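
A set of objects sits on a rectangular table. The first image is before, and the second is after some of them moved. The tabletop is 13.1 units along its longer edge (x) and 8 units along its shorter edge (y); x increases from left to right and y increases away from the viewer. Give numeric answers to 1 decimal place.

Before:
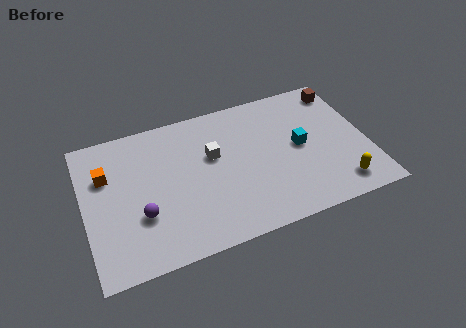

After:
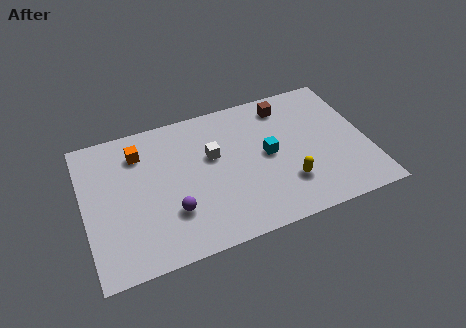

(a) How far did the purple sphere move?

1.4

From (2.5, 2.7) to (3.9, 2.4), the purple sphere covered √(1.4² + 0.3²) ≈ 1.4 units.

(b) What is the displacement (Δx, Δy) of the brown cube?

(-2.7, -0.1)

From the two frames, the brown cube sits at roughly (12.3, 6.8) before and (9.6, 6.7) after.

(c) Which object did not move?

the white cube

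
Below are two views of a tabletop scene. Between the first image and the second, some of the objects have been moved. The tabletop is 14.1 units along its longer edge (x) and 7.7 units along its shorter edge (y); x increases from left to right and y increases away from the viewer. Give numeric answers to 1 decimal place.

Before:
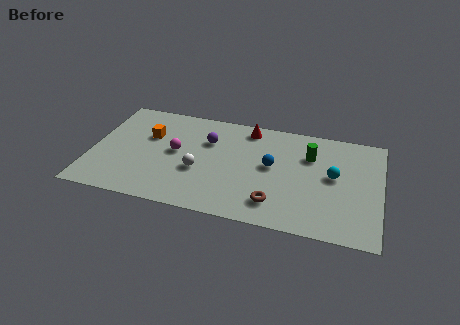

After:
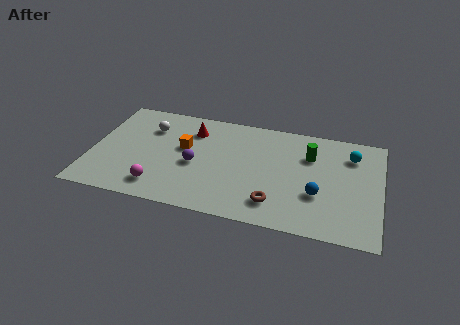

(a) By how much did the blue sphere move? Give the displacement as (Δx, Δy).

(2.3, -1.5)

The blue sphere was at about (8.8, 4.2) and moved to about (11.1, 2.7).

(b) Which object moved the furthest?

the white sphere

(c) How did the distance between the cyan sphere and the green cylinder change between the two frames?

+0.4

The distance was about 1.7 in the first image and 2.1 in the second, so they moved 0.4 units further apart.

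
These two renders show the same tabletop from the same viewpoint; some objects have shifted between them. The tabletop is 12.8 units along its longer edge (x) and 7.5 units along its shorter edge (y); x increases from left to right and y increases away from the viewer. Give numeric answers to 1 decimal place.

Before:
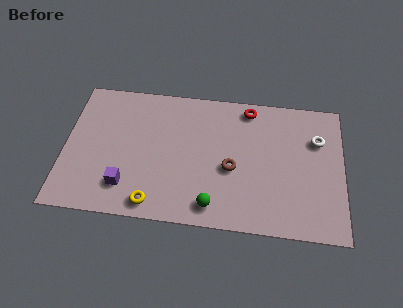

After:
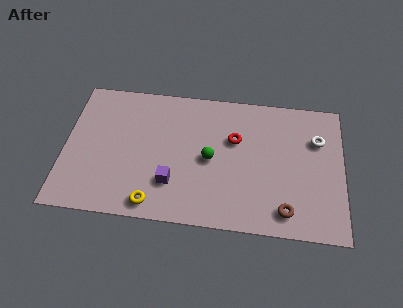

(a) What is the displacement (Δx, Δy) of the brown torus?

(2.5, -2.0)

From the two frames, the brown torus sits at roughly (7.7, 3.2) before and (10.2, 1.2) after.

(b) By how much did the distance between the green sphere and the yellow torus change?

+1.0

Before: roughly 2.7 units apart; after: 3.7. That's 1.0 units further apart.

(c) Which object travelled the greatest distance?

the brown torus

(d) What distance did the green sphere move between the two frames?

2.5

The green sphere moved from about (6.9, 1.1) to (6.7, 3.6), a distance of √(0.2² + 2.5²) ≈ 2.5.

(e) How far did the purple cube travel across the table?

2.1

The purple cube was near (2.9, 1.7) before and (5.0, 2.1) after, so it travelled √(2.1² + 0.4²) ≈ 2.1 units.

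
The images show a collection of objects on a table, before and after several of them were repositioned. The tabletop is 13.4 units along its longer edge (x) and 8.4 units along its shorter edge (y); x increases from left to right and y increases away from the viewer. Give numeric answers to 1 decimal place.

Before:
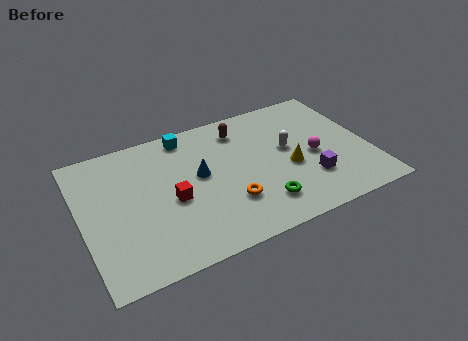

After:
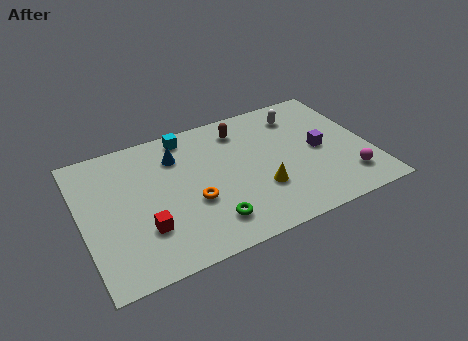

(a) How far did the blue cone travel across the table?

1.8

From (5.5, 4.7) to (4.6, 6.3), the blue cone covered √(0.9² + 1.6²) ≈ 1.8 units.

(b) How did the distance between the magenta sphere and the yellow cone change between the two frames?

+2.9

The distance was about 1.2 in the first image and 4.1 in the second, so they moved 2.9 units further apart.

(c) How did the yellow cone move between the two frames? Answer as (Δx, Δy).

(-1.5, -0.8)

From the two frames, the yellow cone sits at roughly (9.6, 3.5) before and (8.1, 2.7) after.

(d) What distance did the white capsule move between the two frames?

2.2

The white capsule was near (9.7, 4.7) before and (10.5, 6.7) after, so it travelled √(0.8² + 2.0²) ≈ 2.2 units.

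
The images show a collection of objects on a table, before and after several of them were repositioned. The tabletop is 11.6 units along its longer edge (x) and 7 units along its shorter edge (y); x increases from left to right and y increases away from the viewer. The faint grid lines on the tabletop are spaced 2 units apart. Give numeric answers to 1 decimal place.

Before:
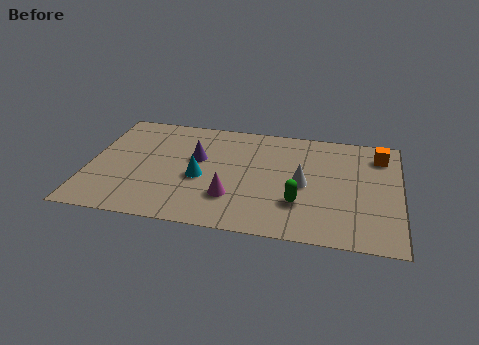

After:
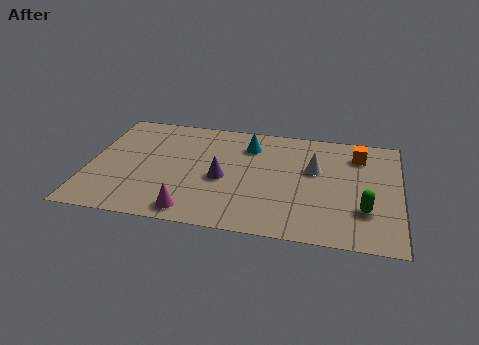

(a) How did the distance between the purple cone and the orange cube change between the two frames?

-1.4

The distance was about 6.9 in the first image and 5.5 in the second, so they moved 1.4 units closer together.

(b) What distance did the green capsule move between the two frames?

2.4

The green capsule moved from about (7.9, 2.1) to (10.3, 2.1), a distance of √(2.4² + 0.0²) ≈ 2.4.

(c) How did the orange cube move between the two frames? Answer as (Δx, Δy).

(-0.8, -0.1)

From the two frames, the orange cube sits at roughly (10.8, 5.6) before and (10.0, 5.5) after.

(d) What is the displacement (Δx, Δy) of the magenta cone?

(-1.4, -1.1)

The magenta cone started near (5.4, 2.0) and ended near (4.0, 0.9).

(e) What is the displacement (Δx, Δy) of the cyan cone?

(1.7, 2.4)

From the two frames, the cyan cone sits at roughly (4.2, 3.0) before and (5.9, 5.4) after.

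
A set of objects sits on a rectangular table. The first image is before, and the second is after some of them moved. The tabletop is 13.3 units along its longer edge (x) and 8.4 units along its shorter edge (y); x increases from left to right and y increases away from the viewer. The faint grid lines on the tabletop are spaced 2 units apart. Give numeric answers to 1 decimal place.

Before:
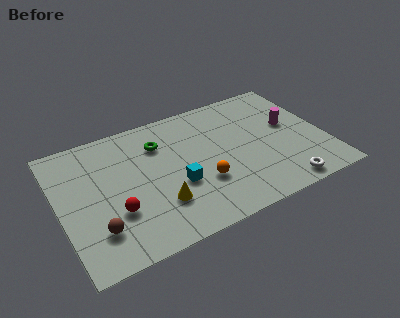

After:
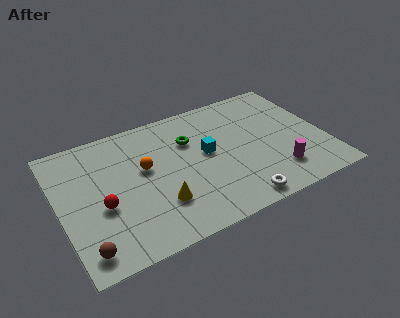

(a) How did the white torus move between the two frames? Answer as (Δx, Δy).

(-2.3, 0.0)

The white torus was at about (10.7, 0.9) and moved to about (8.4, 0.9).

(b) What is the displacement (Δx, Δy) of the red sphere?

(-0.6, 0.6)

The red sphere started near (2.6, 2.8) and ended near (2.0, 3.4).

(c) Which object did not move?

the yellow cone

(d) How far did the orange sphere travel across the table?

3.3

The orange sphere was near (6.9, 2.8) before and (4.3, 4.9) after, so it travelled √(2.6² + 2.1²) ≈ 3.3 units.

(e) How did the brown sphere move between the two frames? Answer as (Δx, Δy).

(-0.7, -0.9)

The brown sphere started near (1.6, 2.1) and ended near (0.9, 1.2).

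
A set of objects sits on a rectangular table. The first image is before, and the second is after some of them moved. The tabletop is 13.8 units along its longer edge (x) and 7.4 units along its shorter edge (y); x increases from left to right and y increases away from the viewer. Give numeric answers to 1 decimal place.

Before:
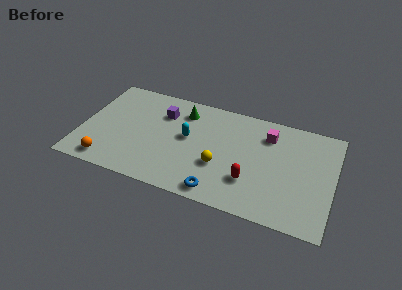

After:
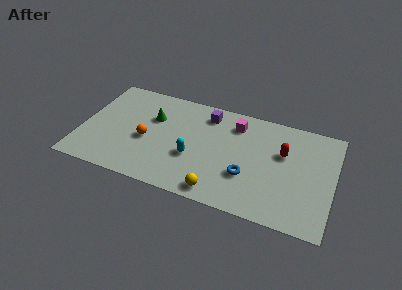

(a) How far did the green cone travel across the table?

1.9

The green cone was near (5.4, 5.9) before and (3.8, 4.9) after, so it travelled √(1.6² + 1.0²) ≈ 1.9 units.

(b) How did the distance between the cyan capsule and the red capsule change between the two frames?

+1.1

They were about 4.1 units apart before and 5.2 after — 1.1 units further apart.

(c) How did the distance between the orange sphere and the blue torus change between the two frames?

-0.5

The distance was about 6.1 in the first image and 5.6 in the second, so they moved 0.5 units closer together.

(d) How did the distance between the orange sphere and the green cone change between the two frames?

-4.4

They were about 6.1 units apart before and 1.7 after — 4.4 units closer together.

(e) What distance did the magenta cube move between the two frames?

1.8

From (10.1, 5.7) to (8.3, 5.9), the magenta cube covered √(1.8² + 0.2²) ≈ 1.8 units.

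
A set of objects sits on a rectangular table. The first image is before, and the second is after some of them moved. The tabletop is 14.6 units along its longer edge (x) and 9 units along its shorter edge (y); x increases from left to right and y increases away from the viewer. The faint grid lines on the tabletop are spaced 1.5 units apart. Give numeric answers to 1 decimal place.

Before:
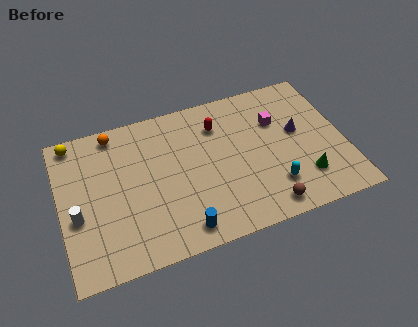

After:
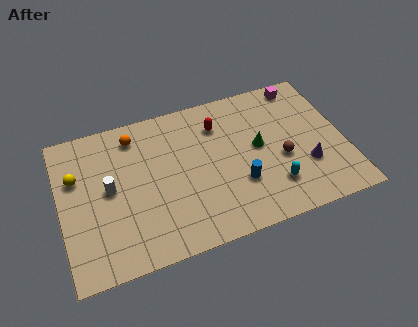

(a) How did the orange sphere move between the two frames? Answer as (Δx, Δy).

(1.0, -0.5)

From the two frames, the orange sphere sits at roughly (3.0, 8.0) before and (4.0, 7.5) after.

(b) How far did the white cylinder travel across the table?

2.0

The white cylinder was near (0.8, 3.6) before and (2.5, 4.7) after, so it travelled √(1.7² + 1.1²) ≈ 2.0 units.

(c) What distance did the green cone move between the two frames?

3.3

The green cone was near (12.3, 2.2) before and (10.2, 4.8) after, so it travelled √(2.1² + 2.6²) ≈ 3.3 units.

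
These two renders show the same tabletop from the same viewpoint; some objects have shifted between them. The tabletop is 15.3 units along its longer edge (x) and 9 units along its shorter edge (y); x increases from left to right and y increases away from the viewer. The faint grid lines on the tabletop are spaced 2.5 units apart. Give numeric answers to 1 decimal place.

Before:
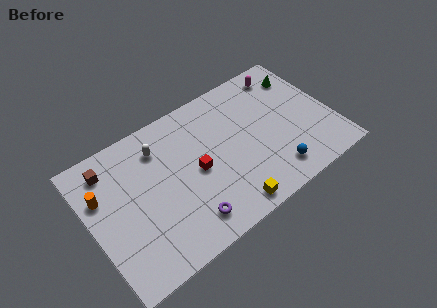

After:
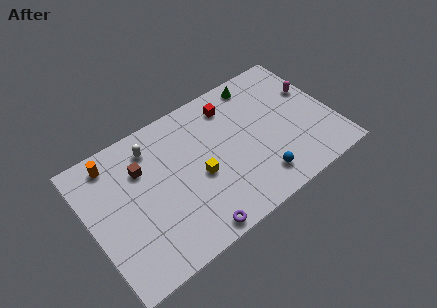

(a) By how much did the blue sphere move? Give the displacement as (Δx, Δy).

(-1.0, 0.1)

From the two frames, the blue sphere sits at roughly (11.1, 1.6) before and (10.1, 1.7) after.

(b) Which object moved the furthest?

the red cube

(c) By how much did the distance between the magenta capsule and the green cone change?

+2.6

The distance was about 1.2 in the first image and 3.8 in the second, so they moved 2.6 units further apart.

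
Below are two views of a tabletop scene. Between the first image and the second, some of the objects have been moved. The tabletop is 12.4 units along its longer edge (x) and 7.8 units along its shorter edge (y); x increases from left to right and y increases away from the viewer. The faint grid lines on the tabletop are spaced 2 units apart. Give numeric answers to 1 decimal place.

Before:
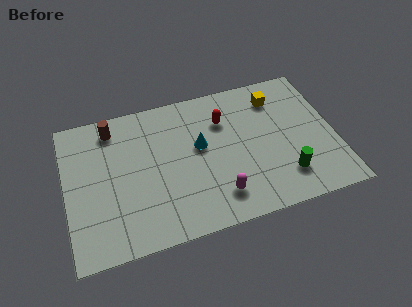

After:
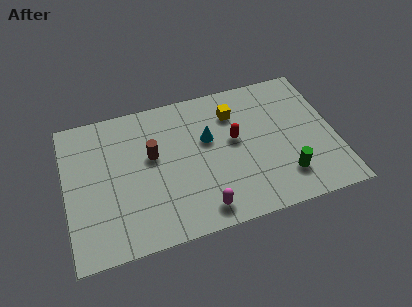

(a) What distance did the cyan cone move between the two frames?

0.5

From (6.2, 4.5) to (6.6, 4.8), the cyan cone covered √(0.4² + 0.3²) ≈ 0.5 units.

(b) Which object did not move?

the green cylinder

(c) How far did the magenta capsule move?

0.9

The magenta capsule was near (6.8, 1.6) before and (6.0, 1.1) after, so it travelled √(0.8² + 0.5²) ≈ 0.9 units.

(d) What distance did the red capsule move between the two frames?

1.3

The red capsule moved from about (7.4, 5.6) to (7.8, 4.4), a distance of √(0.4² + 1.2²) ≈ 1.3.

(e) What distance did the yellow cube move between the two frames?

2.0

The yellow cube was near (9.9, 6.2) before and (7.9, 5.9) after, so it travelled √(2.0² + 0.3²) ≈ 2.0 units.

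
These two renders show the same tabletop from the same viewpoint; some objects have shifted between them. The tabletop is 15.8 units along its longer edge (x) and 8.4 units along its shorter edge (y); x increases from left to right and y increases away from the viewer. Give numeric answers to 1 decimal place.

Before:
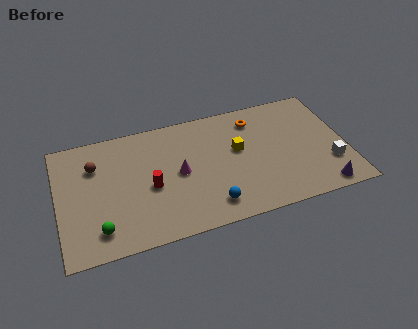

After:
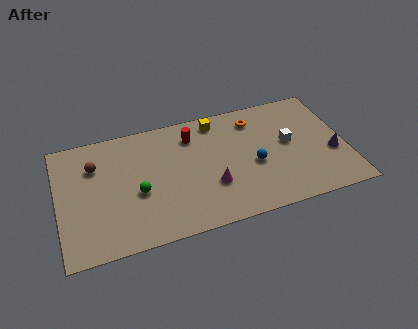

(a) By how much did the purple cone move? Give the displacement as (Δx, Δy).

(0.8, 2.3)

The purple cone started near (14.2, 0.9) and ended near (15.0, 3.2).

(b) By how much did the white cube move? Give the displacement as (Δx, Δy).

(-2.1, 2.1)

The white cube started near (14.8, 2.5) and ended near (12.7, 4.6).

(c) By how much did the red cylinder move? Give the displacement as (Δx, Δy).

(2.5, 2.9)

From the two frames, the red cylinder sits at roughly (5.0, 3.7) before and (7.5, 6.6) after.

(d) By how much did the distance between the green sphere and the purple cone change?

-1.4

They were about 12.1 units apart before and 10.7 after — 1.4 units closer together.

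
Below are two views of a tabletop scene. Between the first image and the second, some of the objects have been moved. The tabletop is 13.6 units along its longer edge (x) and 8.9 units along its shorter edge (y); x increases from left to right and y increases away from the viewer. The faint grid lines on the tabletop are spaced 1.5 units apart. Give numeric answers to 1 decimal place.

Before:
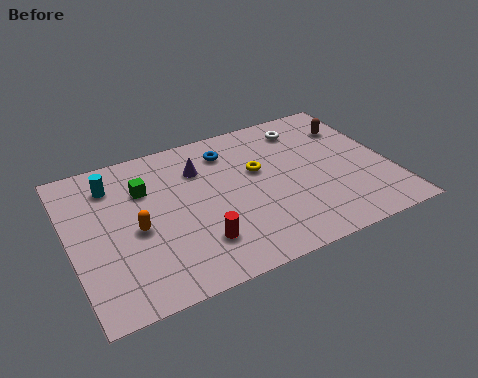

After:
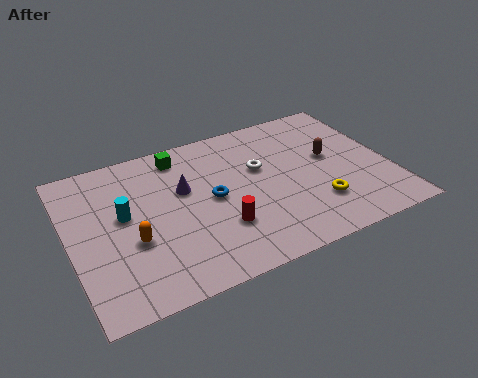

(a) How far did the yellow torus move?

3.7

From (8.1, 5.4) to (10.2, 2.4), the yellow torus covered √(2.1² + 3.0²) ≈ 3.7 units.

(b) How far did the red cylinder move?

1.1

The red cylinder was near (5.1, 2.2) before and (6.1, 2.7) after, so it travelled √(1.0² + 0.5²) ≈ 1.1 units.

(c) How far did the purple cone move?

1.3

From (5.7, 6.5) to (4.9, 5.5), the purple cone covered √(0.8² + 1.0²) ≈ 1.3 units.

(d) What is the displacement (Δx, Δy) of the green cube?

(1.7, 1.4)

The green cube started near (3.3, 6.2) and ended near (5.0, 7.6).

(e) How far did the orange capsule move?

0.6

From (2.7, 4.0) to (2.5, 3.4), the orange capsule covered √(0.2² + 0.6²) ≈ 0.6 units.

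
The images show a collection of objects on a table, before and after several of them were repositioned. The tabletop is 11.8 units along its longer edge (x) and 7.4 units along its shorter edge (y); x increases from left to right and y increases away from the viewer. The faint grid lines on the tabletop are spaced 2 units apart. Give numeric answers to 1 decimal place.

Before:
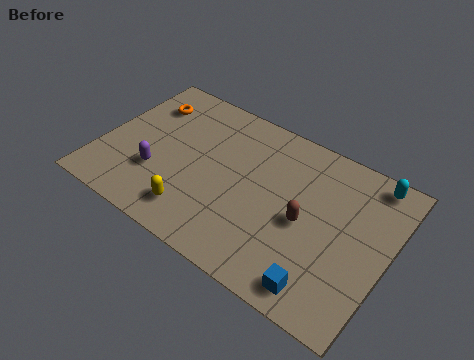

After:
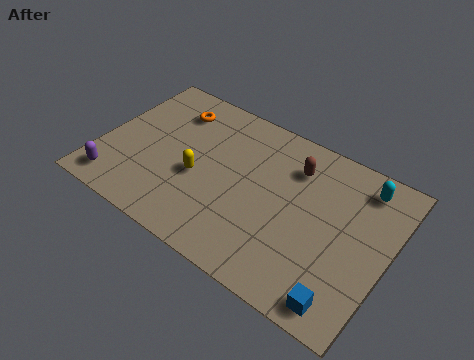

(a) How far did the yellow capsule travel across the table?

1.7

The yellow capsule moved from about (4.3, 1.4) to (4.1, 3.1), a distance of √(0.2² + 1.7²) ≈ 1.7.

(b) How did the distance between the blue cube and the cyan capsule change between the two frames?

-0.4

The distance was about 5.7 in the first image and 5.3 in the second, so they moved 0.4 units closer together.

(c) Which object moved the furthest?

the brown capsule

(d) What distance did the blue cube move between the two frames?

0.9

The blue cube moved from about (9.6, 1.0) to (10.5, 0.9), a distance of √(0.9² + 0.1²) ≈ 0.9.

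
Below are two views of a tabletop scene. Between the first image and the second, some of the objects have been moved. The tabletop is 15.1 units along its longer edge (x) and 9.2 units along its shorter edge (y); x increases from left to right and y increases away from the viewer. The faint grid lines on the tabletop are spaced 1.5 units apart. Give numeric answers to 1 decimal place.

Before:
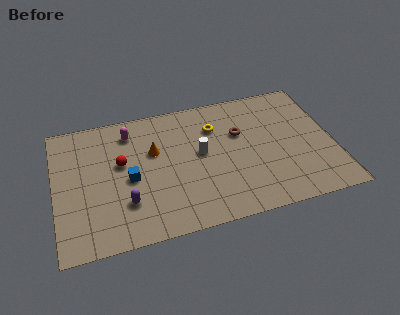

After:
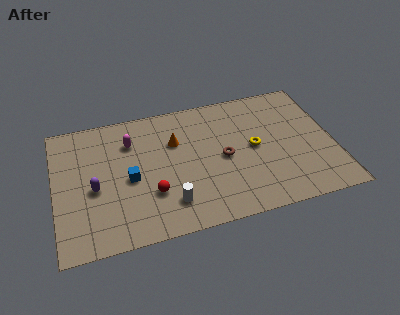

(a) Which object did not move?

the blue cube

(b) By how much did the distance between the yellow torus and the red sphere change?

+0.6

Before: roughly 5.4 units apart; after: 6.0. That's 0.6 units further apart.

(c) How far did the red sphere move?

2.9

The red sphere moved from about (3.6, 5.4) to (5.1, 2.9), a distance of √(1.5² + 2.5²) ≈ 2.9.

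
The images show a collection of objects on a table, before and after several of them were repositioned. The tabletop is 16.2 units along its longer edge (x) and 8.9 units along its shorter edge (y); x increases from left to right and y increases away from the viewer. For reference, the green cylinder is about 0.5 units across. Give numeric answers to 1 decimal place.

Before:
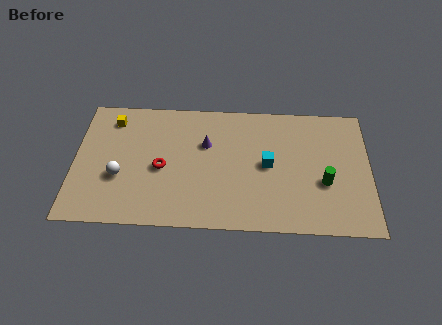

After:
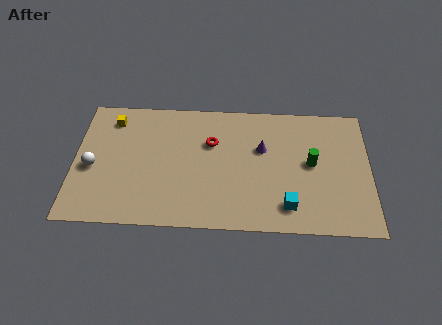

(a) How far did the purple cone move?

3.1

The purple cone was near (7.2, 5.8) before and (10.3, 5.6) after, so it travelled √(3.1² + 0.2²) ≈ 3.1 units.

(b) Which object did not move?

the yellow cube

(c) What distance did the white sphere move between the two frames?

1.6

The white sphere moved from about (2.5, 3.3) to (1.0, 3.9), a distance of √(1.5² + 0.6²) ≈ 1.6.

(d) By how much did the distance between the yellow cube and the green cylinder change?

-1.0

They were about 12.3 units apart before and 11.3 after — 1.0 units closer together.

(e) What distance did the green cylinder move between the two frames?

1.5

From (13.7, 3.4) to (13.0, 4.7), the green cylinder covered √(0.7² + 1.3²) ≈ 1.5 units.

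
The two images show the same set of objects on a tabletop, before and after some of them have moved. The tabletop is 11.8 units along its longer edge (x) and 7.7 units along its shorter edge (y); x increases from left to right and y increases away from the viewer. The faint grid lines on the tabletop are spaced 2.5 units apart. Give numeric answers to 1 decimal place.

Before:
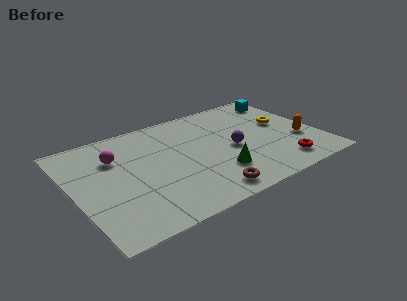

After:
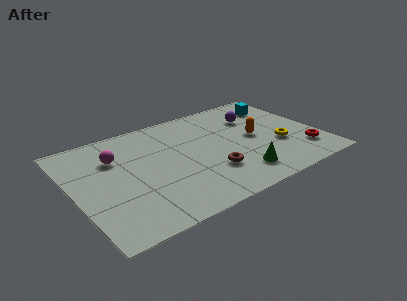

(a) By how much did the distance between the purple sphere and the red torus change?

+1.1

They were about 3.0 units apart before and 4.1 after — 1.1 units further apart.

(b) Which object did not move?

the magenta sphere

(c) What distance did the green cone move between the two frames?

1.1

From (6.6, 2.1) to (7.5, 1.5), the green cone covered √(0.9² + 0.6²) ≈ 1.1 units.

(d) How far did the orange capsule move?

2.3

The orange capsule was near (10.8, 2.7) before and (8.8, 3.9) after, so it travelled √(2.0² + 1.2²) ≈ 2.3 units.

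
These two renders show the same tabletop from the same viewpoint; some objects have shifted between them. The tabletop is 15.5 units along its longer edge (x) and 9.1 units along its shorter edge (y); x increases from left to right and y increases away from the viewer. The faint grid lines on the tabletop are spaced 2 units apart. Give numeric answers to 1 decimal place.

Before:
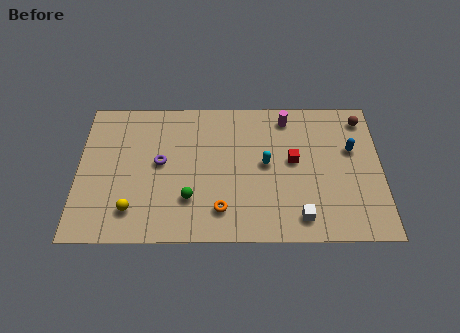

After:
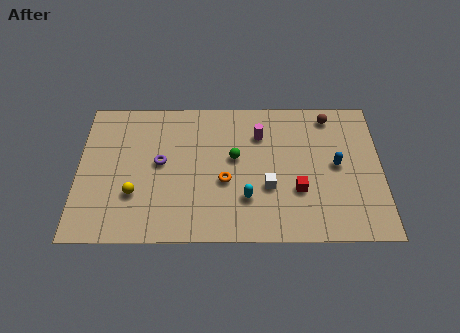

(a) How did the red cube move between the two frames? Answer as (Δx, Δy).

(0.2, -1.9)

The red cube started near (11.0, 5.0) and ended near (11.2, 3.1).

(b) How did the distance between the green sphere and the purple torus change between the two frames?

+1.1

They were about 2.7 units apart before and 3.8 after — 1.1 units further apart.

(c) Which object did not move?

the purple torus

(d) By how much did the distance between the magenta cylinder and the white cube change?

-3.0

They were about 6.4 units apart before and 3.4 after — 3.0 units closer together.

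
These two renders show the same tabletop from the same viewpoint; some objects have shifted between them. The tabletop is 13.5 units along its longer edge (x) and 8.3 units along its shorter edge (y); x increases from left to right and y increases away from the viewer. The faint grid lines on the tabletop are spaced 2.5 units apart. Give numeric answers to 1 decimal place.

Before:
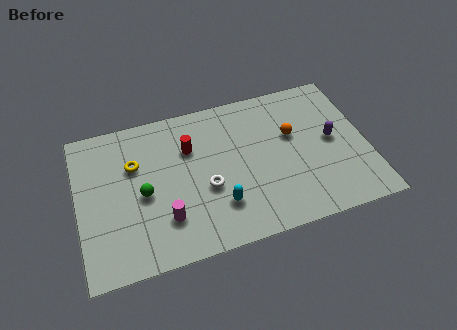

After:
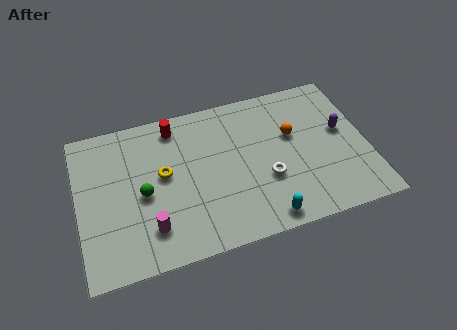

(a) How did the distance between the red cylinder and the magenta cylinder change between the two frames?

+1.6

The distance was about 3.8 in the first image and 5.4 in the second, so they moved 1.6 units further apart.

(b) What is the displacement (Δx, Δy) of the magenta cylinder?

(-0.7, -0.3)

The magenta cylinder was at about (3.9, 2.2) and moved to about (3.2, 1.9).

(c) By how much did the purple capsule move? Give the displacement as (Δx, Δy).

(0.5, 0.4)

The purple capsule was at about (11.9, 4.3) and moved to about (12.4, 4.7).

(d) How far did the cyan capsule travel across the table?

2.4

The cyan capsule was near (6.4, 2.2) before and (8.4, 0.9) after, so it travelled √(2.0² + 1.3²) ≈ 2.4 units.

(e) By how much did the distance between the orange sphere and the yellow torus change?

-1.3

The distance was about 7.4 in the first image and 6.1 in the second, so they moved 1.3 units closer together.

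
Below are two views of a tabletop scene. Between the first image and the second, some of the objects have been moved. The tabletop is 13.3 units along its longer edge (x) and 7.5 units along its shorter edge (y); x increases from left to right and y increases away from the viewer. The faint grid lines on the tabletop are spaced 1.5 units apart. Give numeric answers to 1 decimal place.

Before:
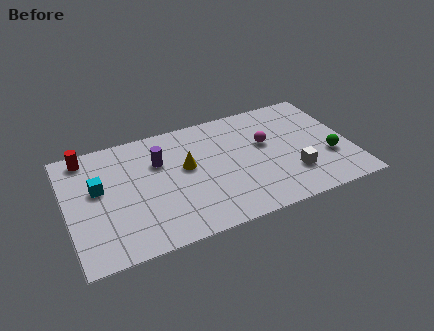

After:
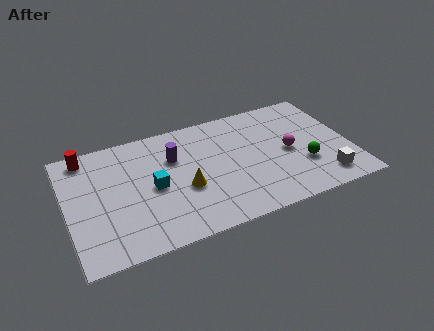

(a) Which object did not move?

the red cylinder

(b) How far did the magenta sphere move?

1.3

The magenta sphere was near (9.4, 4.5) before and (10.4, 3.6) after, so it travelled √(1.0² + 0.9²) ≈ 1.3 units.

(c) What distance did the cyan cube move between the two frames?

2.6

The cyan cube moved from about (1.5, 4.4) to (4.0, 3.6), a distance of √(2.5² + 0.8²) ≈ 2.6.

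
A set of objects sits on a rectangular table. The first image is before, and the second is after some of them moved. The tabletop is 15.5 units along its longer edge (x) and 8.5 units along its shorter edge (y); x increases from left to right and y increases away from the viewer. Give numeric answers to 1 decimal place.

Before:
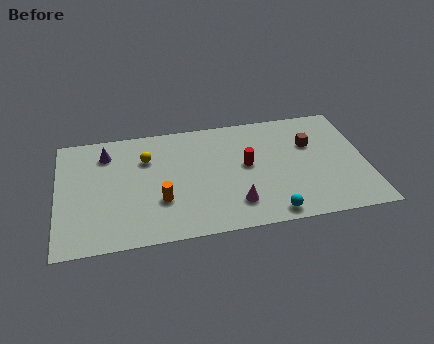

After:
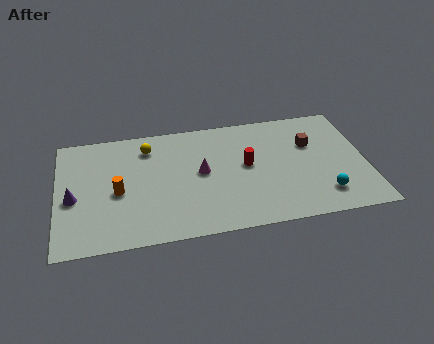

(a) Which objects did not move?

the red cylinder and the brown cube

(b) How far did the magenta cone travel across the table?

3.1

From (8.8, 1.9) to (7.2, 4.5), the magenta cone covered √(1.6² + 2.6²) ≈ 3.1 units.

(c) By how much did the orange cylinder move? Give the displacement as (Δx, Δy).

(-2.1, 1.0)

From the two frames, the orange cylinder sits at roughly (5.1, 2.8) before and (3.0, 3.8) after.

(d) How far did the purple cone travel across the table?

3.4

The purple cone was near (2.5, 6.7) before and (0.8, 3.7) after, so it travelled √(1.7² + 3.0²) ≈ 3.4 units.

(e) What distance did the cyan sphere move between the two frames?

2.8

The cyan sphere moved from about (10.5, 0.9) to (13.2, 1.8), a distance of √(2.7² + 0.9²) ≈ 2.8.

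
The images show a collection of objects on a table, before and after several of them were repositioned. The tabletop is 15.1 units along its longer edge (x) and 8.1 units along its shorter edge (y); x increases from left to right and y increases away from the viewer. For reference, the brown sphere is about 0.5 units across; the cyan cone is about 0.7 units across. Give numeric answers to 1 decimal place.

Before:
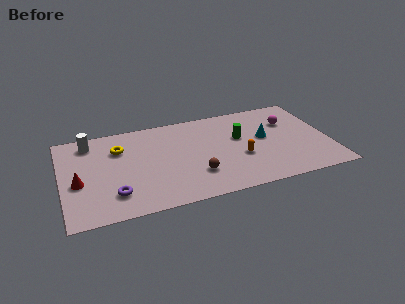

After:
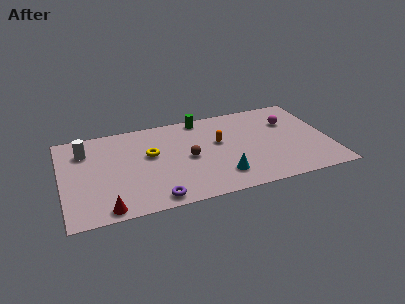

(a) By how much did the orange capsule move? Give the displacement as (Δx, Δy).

(-1.1, 1.7)

From the two frames, the orange capsule sits at roughly (10.0, 3.1) before and (8.9, 4.8) after.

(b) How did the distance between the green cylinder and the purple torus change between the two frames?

-0.8

They were about 7.9 units apart before and 7.1 after — 0.8 units closer together.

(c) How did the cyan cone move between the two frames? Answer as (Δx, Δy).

(-2.7, -2.7)

From the two frames, the cyan cone sits at roughly (11.5, 4.5) before and (8.8, 1.8) after.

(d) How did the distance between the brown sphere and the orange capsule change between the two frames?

-0.7

The distance was about 2.7 in the first image and 2.0 in the second, so they moved 0.7 units closer together.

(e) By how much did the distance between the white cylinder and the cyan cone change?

-1.5

The distance was about 10.1 in the first image and 8.6 in the second, so they moved 1.5 units closer together.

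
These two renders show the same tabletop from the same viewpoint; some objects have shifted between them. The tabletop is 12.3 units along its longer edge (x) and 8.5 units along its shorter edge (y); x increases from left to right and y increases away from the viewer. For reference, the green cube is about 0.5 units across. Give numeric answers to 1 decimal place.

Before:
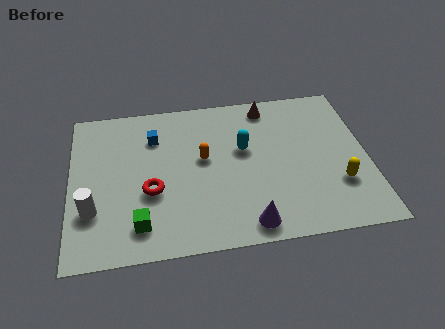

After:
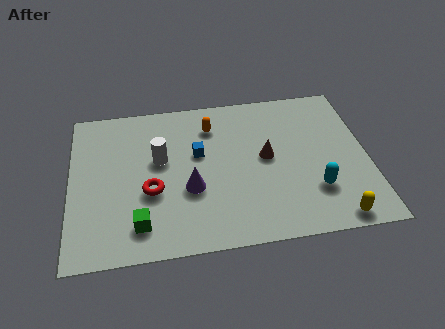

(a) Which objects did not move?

the red torus and the green cube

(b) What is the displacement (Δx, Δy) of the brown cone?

(-0.2, -2.9)

The brown cone was at about (8.3, 7.4) and moved to about (8.1, 4.5).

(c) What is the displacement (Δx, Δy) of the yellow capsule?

(-0.3, -1.8)

The yellow capsule started near (11.0, 2.6) and ended near (10.7, 0.8).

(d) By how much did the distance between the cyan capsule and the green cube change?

+1.6

The distance was about 5.6 in the first image and 7.2 in the second, so they moved 1.6 units further apart.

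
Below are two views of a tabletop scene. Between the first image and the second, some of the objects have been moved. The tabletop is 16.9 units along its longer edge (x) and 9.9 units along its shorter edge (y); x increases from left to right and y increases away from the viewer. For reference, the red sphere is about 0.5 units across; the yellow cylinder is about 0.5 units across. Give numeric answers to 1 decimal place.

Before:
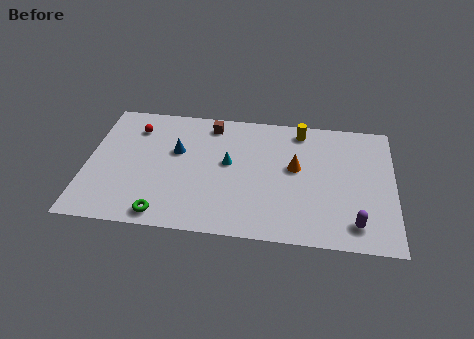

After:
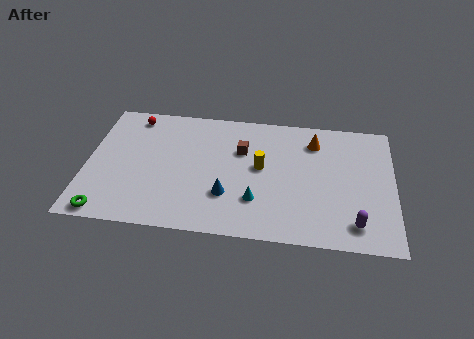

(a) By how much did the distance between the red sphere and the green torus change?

+0.9

Before: roughly 6.9 units apart; after: 7.8. That's 0.9 units further apart.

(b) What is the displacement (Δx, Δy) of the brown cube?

(1.8, -1.9)

From the two frames, the brown cube sits at roughly (6.7, 8.5) before and (8.5, 6.6) after.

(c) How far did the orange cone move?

2.4

From (11.5, 5.6) to (12.5, 7.8), the orange cone covered √(1.0² + 2.2²) ≈ 2.4 units.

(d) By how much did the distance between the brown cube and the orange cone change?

-1.4

The distance was about 5.6 in the first image and 4.2 in the second, so they moved 1.4 units closer together.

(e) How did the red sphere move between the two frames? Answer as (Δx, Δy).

(-0.1, 0.9)

The red sphere was at about (2.5, 7.7) and moved to about (2.4, 8.6).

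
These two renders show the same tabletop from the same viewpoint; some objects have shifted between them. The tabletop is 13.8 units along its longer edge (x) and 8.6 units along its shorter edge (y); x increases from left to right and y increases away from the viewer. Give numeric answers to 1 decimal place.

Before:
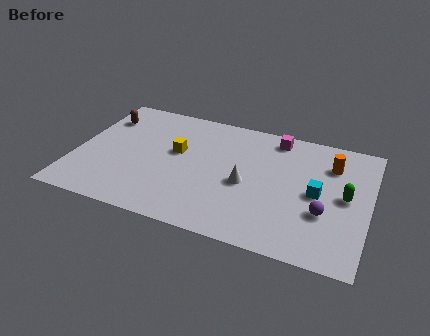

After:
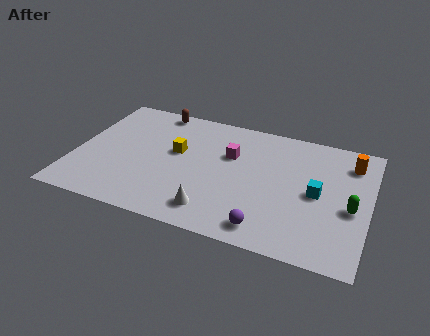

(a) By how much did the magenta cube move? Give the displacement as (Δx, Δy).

(-2.0, -1.9)

From the two frames, the magenta cube sits at roughly (9.2, 7.5) before and (7.2, 5.6) after.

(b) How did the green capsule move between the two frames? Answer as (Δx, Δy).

(0.3, -0.7)

The green capsule started near (12.7, 4.4) and ended near (13.0, 3.7).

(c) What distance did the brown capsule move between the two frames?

2.7

The brown capsule was near (1.0, 6.5) before and (3.4, 7.8) after, so it travelled √(2.4² + 1.3²) ≈ 2.7 units.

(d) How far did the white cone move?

2.6

The white cone was near (8.1, 3.8) before and (6.8, 1.5) after, so it travelled √(1.3² + 2.3²) ≈ 2.6 units.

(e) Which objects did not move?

the yellow cube and the cyan cube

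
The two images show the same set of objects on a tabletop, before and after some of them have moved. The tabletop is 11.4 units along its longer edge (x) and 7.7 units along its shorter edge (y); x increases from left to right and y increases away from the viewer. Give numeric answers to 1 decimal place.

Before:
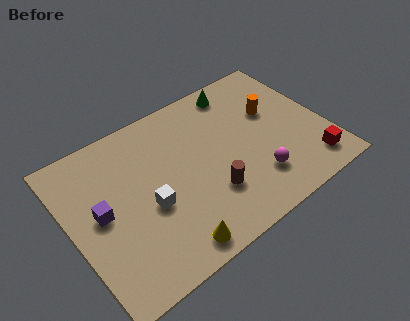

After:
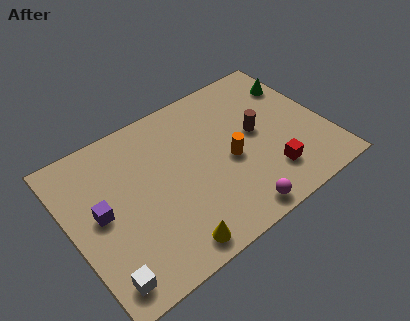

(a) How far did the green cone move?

2.7

From (8.1, 6.7) to (10.6, 5.7), the green cone covered √(2.5² + 1.0²) ≈ 2.7 units.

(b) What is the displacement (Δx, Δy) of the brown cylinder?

(2.5, 1.8)

From the two frames, the brown cylinder sits at roughly (5.9, 2.3) before and (8.4, 4.1) after.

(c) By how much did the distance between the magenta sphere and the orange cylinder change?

-0.6

The distance was about 3.2 in the first image and 2.6 in the second, so they moved 0.6 units closer together.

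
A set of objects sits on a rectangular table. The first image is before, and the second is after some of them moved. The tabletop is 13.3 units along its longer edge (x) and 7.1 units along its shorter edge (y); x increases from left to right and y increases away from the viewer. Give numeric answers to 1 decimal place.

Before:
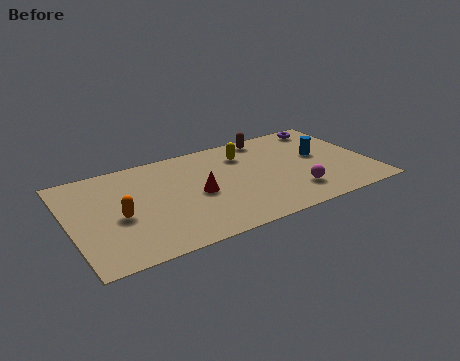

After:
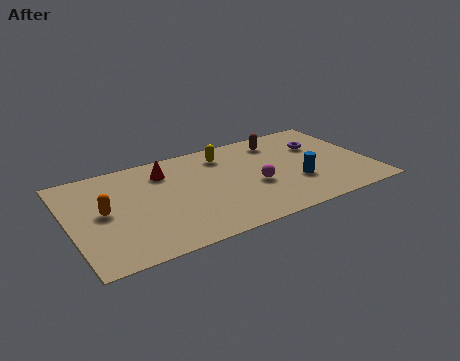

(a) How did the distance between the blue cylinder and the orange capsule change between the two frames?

-0.6

They were about 9.1 units apart before and 8.5 after — 0.6 units closer together.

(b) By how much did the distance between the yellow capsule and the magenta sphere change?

-1.1

The distance was about 4.1 in the first image and 3.0 in the second, so they moved 1.1 units closer together.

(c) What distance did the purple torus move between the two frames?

1.5

From (11.9, 6.2) to (11.3, 4.8), the purple torus covered √(0.6² + 1.4²) ≈ 1.5 units.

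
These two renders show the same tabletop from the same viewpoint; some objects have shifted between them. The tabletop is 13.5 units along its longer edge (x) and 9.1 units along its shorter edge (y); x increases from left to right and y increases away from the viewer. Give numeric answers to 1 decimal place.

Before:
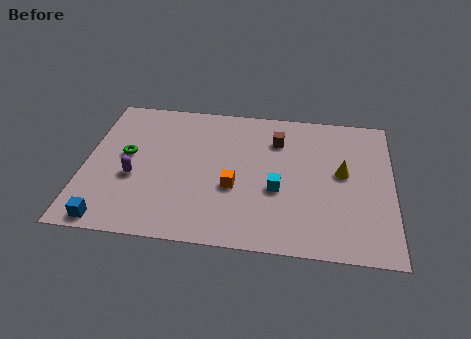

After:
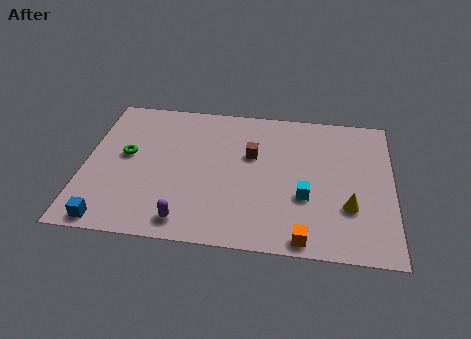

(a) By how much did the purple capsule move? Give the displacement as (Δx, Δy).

(2.4, -2.4)

From the two frames, the purple capsule sits at roughly (2.2, 3.6) before and (4.6, 1.2) after.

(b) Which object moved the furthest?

the orange cube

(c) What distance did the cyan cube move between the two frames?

1.2

The cyan cube was near (8.5, 3.6) before and (9.7, 3.3) after, so it travelled √(1.2² + 0.3²) ≈ 1.2 units.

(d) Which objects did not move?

the blue cube and the green torus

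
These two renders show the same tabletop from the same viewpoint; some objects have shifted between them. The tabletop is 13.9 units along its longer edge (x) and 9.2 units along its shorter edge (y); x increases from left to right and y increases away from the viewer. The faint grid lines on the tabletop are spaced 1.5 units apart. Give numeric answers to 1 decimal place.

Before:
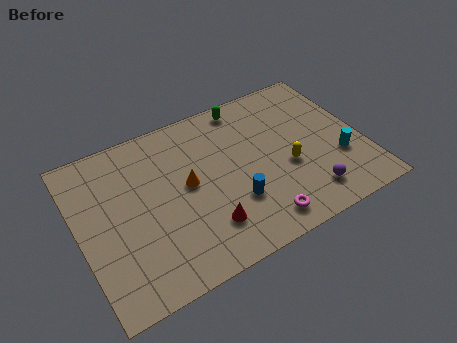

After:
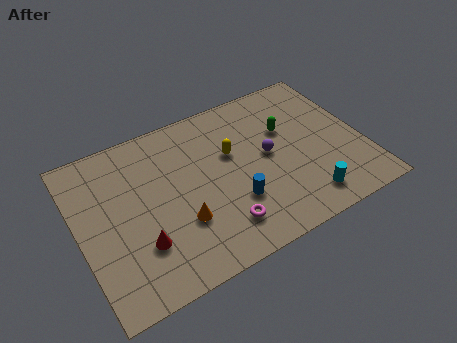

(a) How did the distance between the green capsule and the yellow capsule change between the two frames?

-1.9

They were about 4.7 units apart before and 2.8 after — 1.9 units closer together.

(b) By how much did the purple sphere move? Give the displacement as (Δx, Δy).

(-1.5, 3.1)

The purple sphere was at about (10.8, 1.7) and moved to about (9.3, 4.8).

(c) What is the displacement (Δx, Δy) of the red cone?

(-3.1, 0.5)

The red cone was at about (5.8, 2.2) and moved to about (2.7, 2.7).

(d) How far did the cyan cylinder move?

2.6

The cyan cylinder moved from about (12.6, 3.1) to (10.6, 1.5), a distance of √(2.0² + 1.6²) ≈ 2.6.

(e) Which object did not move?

the blue cylinder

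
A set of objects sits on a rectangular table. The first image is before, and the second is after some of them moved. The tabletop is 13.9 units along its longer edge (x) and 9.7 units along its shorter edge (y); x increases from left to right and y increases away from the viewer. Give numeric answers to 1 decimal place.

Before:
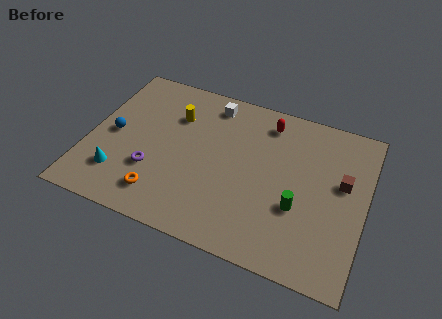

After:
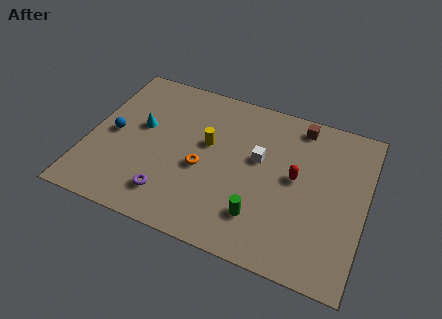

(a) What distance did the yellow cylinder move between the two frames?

2.2

The yellow cylinder was near (4.1, 6.9) before and (5.9, 5.7) after, so it travelled √(1.8² + 1.2²) ≈ 2.2 units.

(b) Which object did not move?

the blue sphere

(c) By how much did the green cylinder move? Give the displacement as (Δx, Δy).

(-1.8, -1.2)

The green cylinder was at about (10.7, 3.5) and moved to about (8.9, 2.3).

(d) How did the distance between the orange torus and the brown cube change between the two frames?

-3.2

Before: roughly 9.5 units apart; after: 6.3. That's 3.2 units closer together.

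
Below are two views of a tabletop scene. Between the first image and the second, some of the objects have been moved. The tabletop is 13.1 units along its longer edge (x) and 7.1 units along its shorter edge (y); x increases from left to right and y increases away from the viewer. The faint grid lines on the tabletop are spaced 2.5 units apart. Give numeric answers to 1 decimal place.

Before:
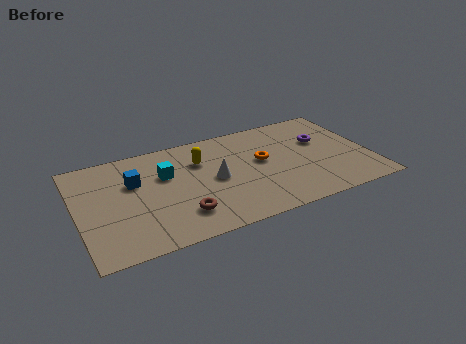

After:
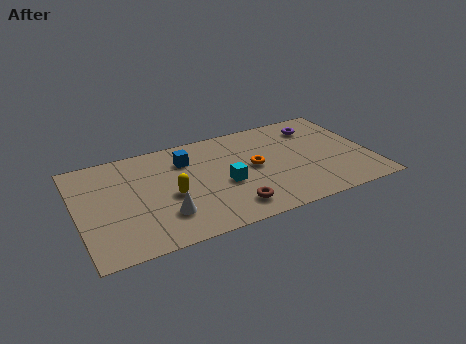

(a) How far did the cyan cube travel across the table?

3.0

The cyan cube moved from about (4.0, 4.6) to (6.5, 3.0), a distance of √(2.5² + 1.6²) ≈ 3.0.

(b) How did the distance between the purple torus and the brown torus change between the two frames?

-1.1

They were about 7.3 units apart before and 6.2 after — 1.1 units closer together.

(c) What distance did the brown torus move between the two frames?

2.2

From (4.4, 1.7) to (6.6, 1.3), the brown torus covered √(2.2² + 0.4²) ≈ 2.2 units.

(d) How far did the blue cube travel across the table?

2.5

From (2.6, 4.6) to (5.0, 5.3), the blue cube covered √(2.4² + 0.7²) ≈ 2.5 units.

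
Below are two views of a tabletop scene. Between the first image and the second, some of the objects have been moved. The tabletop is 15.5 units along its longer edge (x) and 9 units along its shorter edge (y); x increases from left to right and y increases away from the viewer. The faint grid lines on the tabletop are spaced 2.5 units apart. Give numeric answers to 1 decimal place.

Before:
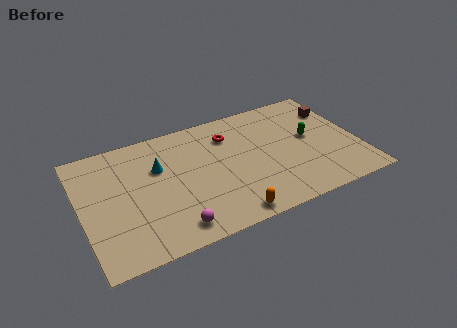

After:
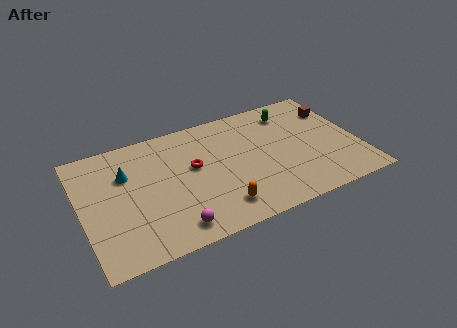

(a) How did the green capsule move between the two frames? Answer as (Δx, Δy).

(-0.8, 2.4)

The green capsule was at about (12.9, 4.9) and moved to about (12.1, 7.3).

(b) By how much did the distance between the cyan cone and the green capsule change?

+1.0

Before: roughly 8.6 units apart; after: 9.6. That's 1.0 units further apart.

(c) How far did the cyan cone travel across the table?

1.8

From (4.4, 5.9) to (2.6, 6.1), the cyan cone covered √(1.8² + 0.2²) ≈ 1.8 units.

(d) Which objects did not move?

the magenta sphere and the brown cube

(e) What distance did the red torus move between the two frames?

2.7

The red torus was near (8.5, 6.8) before and (6.3, 5.2) after, so it travelled √(2.2² + 1.6²) ≈ 2.7 units.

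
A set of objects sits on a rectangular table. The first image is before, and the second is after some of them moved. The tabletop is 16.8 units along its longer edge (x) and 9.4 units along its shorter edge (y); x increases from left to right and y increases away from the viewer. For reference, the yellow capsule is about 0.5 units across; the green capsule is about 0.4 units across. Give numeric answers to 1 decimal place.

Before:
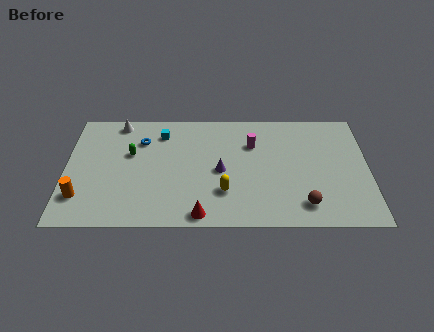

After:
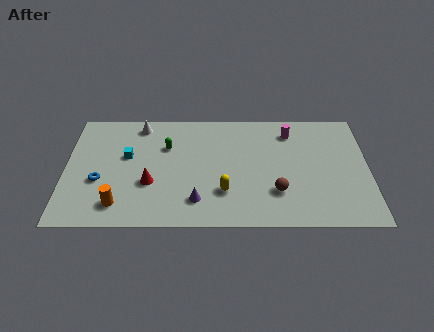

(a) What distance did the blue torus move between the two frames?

4.0

The blue torus was near (4.2, 6.9) before and (1.9, 3.6) after, so it travelled √(2.3² + 3.3²) ≈ 4.0 units.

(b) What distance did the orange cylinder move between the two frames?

2.2

The orange cylinder was near (0.9, 2.3) before and (3.0, 1.7) after, so it travelled √(2.1² + 0.6²) ≈ 2.2 units.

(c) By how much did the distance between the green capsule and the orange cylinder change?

+1.0

The distance was about 4.4 in the first image and 5.4 in the second, so they moved 1.0 units further apart.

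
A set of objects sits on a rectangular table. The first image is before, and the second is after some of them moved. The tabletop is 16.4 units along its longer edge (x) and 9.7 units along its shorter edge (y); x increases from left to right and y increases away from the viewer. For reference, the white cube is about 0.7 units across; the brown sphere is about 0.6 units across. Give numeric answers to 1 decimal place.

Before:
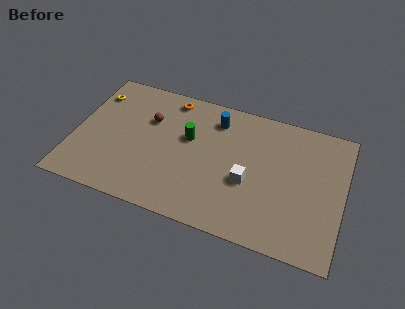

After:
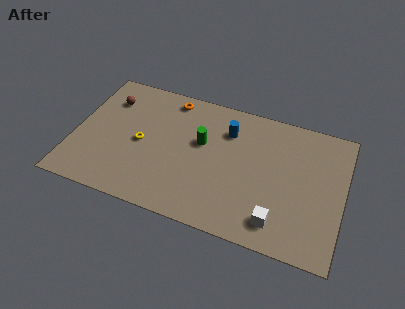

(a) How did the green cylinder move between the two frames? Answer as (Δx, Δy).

(0.8, -0.1)

From the two frames, the green cylinder sits at roughly (6.9, 5.9) before and (7.7, 5.8) after.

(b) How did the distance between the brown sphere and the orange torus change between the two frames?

+1.6

The distance was about 2.3 in the first image and 3.9 in the second, so they moved 1.6 units further apart.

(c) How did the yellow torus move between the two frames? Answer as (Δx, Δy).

(3.2, -2.9)

The yellow torus started near (0.9, 7.5) and ended near (4.1, 4.6).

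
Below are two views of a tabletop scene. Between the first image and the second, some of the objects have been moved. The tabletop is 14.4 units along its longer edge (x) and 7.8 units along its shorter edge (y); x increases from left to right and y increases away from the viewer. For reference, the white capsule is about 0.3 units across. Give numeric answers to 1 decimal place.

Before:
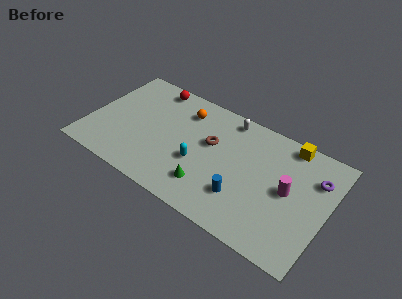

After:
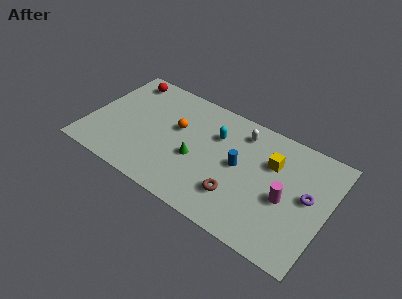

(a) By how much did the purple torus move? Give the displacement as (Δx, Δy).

(-0.3, -1.4)

From the two frames, the purple torus sits at roughly (13.5, 5.6) before and (13.2, 4.2) after.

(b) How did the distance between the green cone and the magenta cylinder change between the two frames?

+0.4

The distance was about 5.0 in the first image and 5.4 in the second, so they moved 0.4 units further apart.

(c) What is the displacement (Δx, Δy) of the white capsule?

(0.9, -0.5)

From the two frames, the white capsule sits at roughly (8.0, 6.9) before and (8.9, 6.4) after.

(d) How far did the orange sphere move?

1.4

The orange sphere was near (5.4, 6.1) before and (5.2, 4.7) after, so it travelled √(0.2² + 1.4²) ≈ 1.4 units.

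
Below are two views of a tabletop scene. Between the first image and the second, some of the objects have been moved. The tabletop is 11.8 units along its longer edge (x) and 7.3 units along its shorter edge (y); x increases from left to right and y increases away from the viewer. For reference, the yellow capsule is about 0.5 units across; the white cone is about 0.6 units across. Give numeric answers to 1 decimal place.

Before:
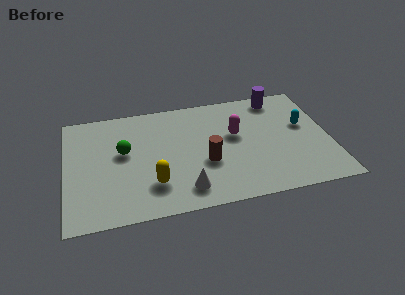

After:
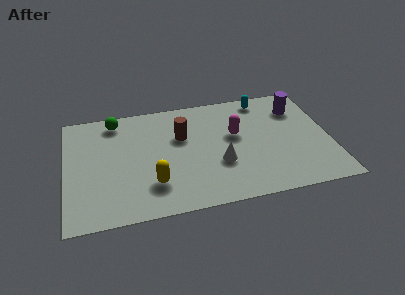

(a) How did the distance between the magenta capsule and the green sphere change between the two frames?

+0.7

The distance was about 5.0 in the first image and 5.7 in the second, so they moved 0.7 units further apart.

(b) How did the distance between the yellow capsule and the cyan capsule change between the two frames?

-0.4

Before: roughly 7.3 units apart; after: 6.9. That's 0.4 units closer together.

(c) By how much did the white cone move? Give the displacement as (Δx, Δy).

(1.6, 1.3)

The white cone was at about (5.2, 1.3) and moved to about (6.8, 2.6).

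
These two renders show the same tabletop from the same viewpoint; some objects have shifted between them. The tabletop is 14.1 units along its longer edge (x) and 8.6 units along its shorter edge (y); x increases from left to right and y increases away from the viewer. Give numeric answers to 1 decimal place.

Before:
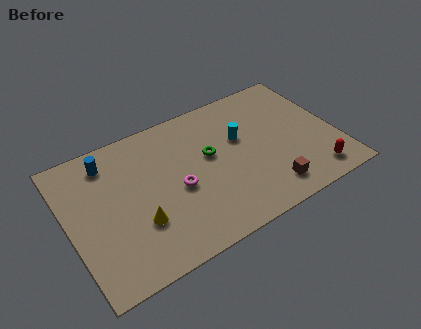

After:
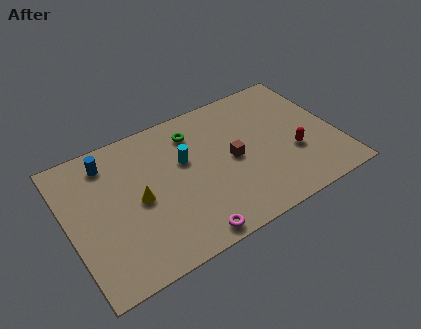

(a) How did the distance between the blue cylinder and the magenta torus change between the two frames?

+2.5

They were about 4.6 units apart before and 7.1 after — 2.5 units further apart.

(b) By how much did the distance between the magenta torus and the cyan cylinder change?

+0.6

They were about 3.9 units apart before and 4.5 after — 0.6 units further apart.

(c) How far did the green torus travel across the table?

1.9

The green torus was near (7.5, 5.0) before and (6.9, 6.8) after, so it travelled √(0.6² + 1.8²) ≈ 1.9 units.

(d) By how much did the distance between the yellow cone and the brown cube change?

-1.8

They were about 6.8 units apart before and 5.0 after — 1.8 units closer together.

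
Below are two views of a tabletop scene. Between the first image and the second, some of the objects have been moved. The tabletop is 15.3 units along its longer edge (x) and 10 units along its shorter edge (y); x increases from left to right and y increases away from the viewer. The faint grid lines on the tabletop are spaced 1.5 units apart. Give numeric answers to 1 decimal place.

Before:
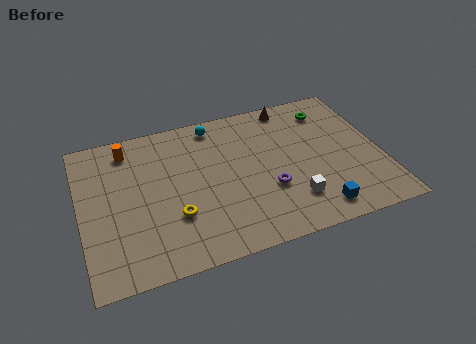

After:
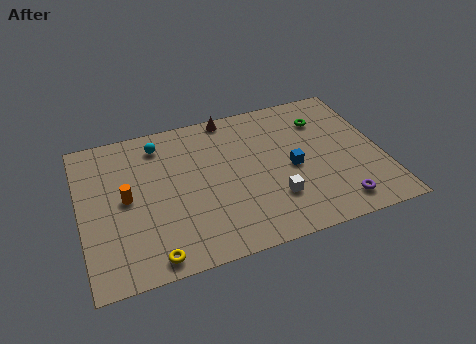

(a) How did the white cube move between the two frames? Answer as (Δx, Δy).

(-0.9, 0.4)

From the two frames, the white cube sits at roughly (10.5, 2.4) before and (9.6, 2.8) after.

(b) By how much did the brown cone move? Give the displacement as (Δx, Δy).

(-3.2, 0.2)

The brown cone was at about (11.1, 9.0) and moved to about (7.9, 9.2).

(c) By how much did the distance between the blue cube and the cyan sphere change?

-1.2

The distance was about 8.7 in the first image and 7.5 in the second, so they moved 1.2 units closer together.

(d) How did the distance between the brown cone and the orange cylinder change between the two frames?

-1.6

The distance was about 8.5 in the first image and 6.9 in the second, so they moved 1.6 units closer together.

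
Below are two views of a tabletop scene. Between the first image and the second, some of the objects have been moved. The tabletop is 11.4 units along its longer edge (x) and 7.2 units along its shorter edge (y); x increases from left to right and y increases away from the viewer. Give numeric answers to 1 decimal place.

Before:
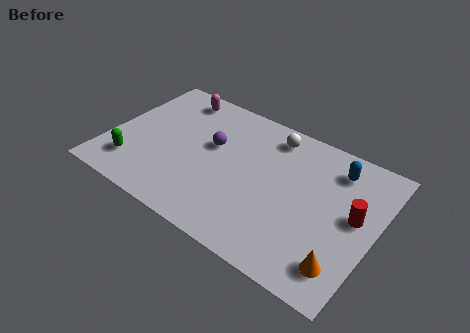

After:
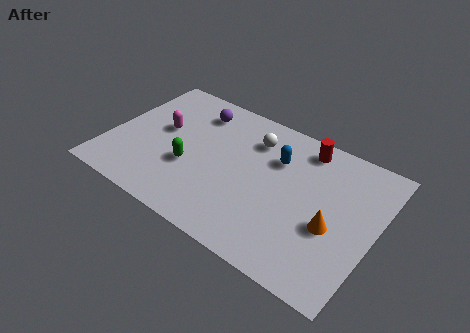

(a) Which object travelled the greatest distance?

the red cylinder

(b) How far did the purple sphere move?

1.8

The purple sphere was near (4.3, 4.3) before and (3.3, 5.8) after, so it travelled √(1.0² + 1.5²) ≈ 1.8 units.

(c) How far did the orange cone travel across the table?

1.7

The orange cone was near (10.4, 1.4) before and (9.7, 2.9) after, so it travelled √(0.7² + 1.5²) ≈ 1.7 units.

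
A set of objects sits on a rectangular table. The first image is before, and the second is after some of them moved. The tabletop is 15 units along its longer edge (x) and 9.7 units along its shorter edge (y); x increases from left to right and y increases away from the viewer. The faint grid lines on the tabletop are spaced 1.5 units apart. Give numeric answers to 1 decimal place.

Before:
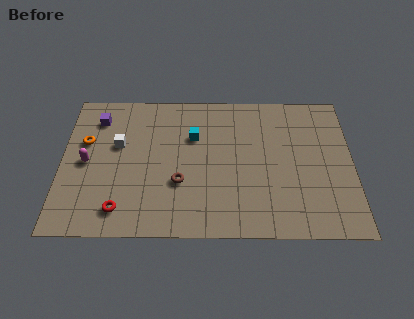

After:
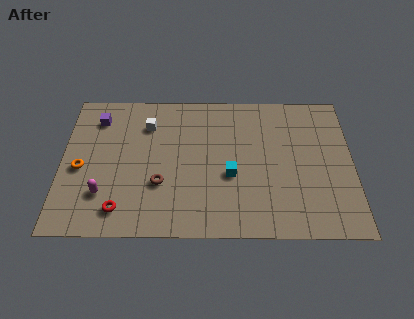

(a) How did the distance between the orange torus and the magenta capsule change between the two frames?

+0.7

Before: roughly 1.4 units apart; after: 2.1. That's 0.7 units further apart.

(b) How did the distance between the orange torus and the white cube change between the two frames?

+2.8

They were about 1.7 units apart before and 4.5 after — 2.8 units further apart.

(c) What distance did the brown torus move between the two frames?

1.0

The brown torus moved from about (6.1, 3.4) to (5.1, 3.3), a distance of √(1.0² + 0.1²) ≈ 1.0.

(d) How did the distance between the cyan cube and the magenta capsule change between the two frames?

+0.8

Before: roughly 5.8 units apart; after: 6.6. That's 0.8 units further apart.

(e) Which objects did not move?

the red torus and the purple cube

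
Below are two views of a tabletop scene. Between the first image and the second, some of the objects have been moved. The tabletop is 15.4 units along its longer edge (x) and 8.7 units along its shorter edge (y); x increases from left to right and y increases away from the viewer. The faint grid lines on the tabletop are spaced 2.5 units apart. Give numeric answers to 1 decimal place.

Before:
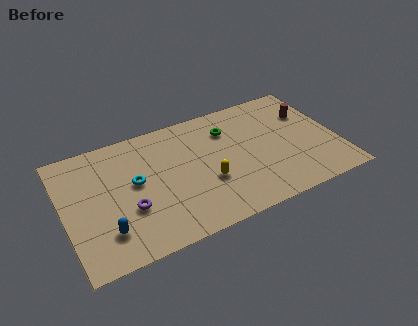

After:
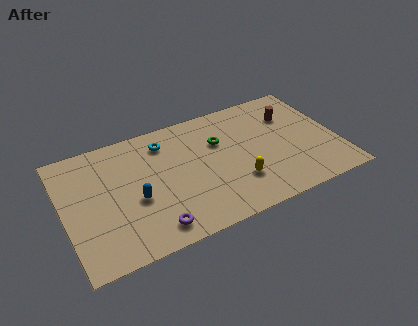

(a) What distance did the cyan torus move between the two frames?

2.9

The cyan torus moved from about (4.0, 4.8) to (5.9, 7.0), a distance of √(1.9² + 2.2²) ≈ 2.9.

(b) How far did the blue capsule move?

2.3

From (2.1, 2.1) to (3.9, 3.6), the blue capsule covered √(1.8² + 1.5²) ≈ 2.3 units.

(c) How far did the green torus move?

0.9

From (9.5, 6.5) to (8.9, 5.8), the green torus covered √(0.6² + 0.7²) ≈ 0.9 units.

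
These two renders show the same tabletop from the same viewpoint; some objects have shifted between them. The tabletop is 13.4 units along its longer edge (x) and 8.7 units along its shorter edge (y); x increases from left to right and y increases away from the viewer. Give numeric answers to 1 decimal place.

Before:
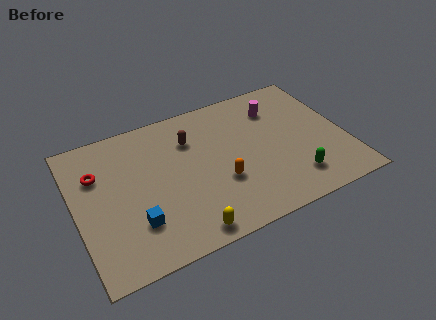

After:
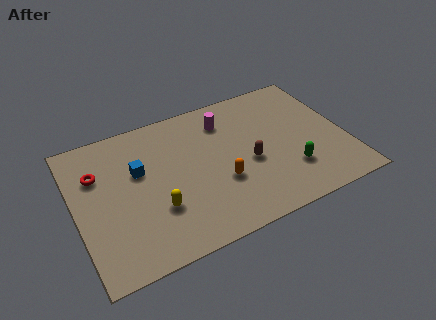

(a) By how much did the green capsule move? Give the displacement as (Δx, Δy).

(-0.1, 0.6)

The green capsule started near (10.5, 1.8) and ended near (10.4, 2.4).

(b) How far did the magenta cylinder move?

2.6

The magenta cylinder moved from about (10.3, 6.6) to (7.7, 6.8), a distance of √(2.6² + 0.2²) ≈ 2.6.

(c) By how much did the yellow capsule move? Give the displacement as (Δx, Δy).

(-1.2, 1.9)

The yellow capsule started near (5.0, 0.9) and ended near (3.8, 2.8).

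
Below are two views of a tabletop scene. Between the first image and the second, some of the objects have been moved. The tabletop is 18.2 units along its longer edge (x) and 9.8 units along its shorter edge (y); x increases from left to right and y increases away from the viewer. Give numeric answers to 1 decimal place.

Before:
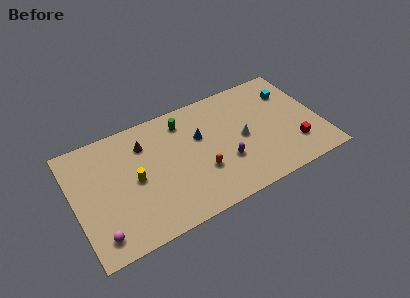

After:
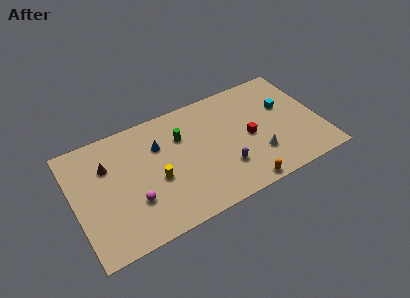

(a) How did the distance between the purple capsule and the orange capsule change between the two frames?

+0.4

The distance was about 1.8 in the first image and 2.2 in the second, so they moved 0.4 units further apart.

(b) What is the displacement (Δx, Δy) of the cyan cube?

(-0.6, -1.1)

From the two frames, the cyan cube sits at roughly (16.4, 7.2) before and (15.8, 6.1) after.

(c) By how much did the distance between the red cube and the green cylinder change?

-4.1

Before: roughly 9.4 units apart; after: 5.3. That's 4.1 units closer together.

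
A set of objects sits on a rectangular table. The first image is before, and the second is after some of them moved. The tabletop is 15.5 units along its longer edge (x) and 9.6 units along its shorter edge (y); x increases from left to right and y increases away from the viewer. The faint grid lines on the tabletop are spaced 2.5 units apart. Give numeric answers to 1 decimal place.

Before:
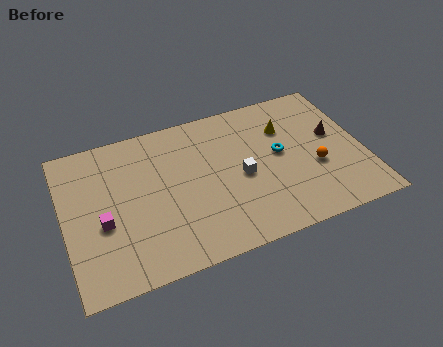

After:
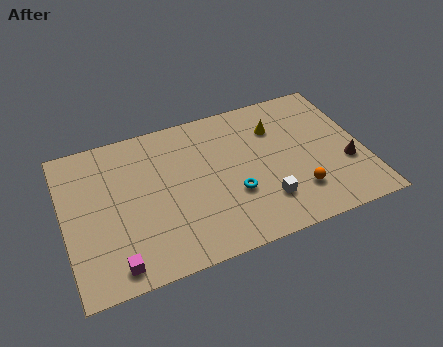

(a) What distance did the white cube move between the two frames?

2.2

The white cube moved from about (9.1, 4.4) to (10.1, 2.4), a distance of √(1.0² + 2.0²) ≈ 2.2.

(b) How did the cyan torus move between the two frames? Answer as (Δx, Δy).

(-2.6, -1.8)

The cyan torus started near (11.2, 5.2) and ended near (8.6, 3.4).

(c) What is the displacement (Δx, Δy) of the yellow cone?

(-0.5, 0.2)

From the two frames, the yellow cone sits at roughly (11.7, 6.8) before and (11.2, 7.0) after.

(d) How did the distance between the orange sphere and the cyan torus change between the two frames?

+1.1

The distance was about 2.3 in the first image and 3.4 in the second, so they moved 1.1 units further apart.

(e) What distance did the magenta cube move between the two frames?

2.7

The magenta cube was near (1.9, 3.9) before and (2.3, 1.2) after, so it travelled √(0.4² + 2.7²) ≈ 2.7 units.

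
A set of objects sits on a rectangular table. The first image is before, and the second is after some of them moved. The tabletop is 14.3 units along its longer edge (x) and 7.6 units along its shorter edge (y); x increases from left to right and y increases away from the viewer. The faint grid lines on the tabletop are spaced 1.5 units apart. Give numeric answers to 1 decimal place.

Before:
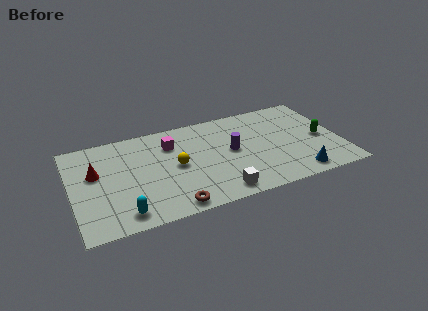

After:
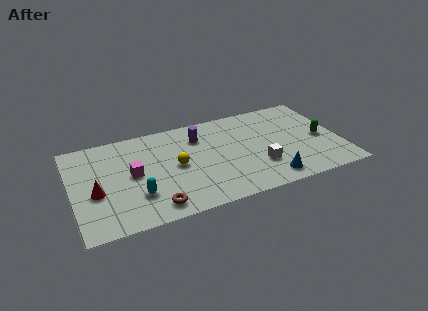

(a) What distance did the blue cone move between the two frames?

1.5

The blue cone was near (11.7, 1.0) before and (10.2, 1.1) after, so it travelled √(1.5² + 0.1²) ≈ 1.5 units.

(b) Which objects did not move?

the yellow sphere and the green capsule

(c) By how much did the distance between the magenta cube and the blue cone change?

-0.3

They were about 7.8 units apart before and 7.5 after — 0.3 units closer together.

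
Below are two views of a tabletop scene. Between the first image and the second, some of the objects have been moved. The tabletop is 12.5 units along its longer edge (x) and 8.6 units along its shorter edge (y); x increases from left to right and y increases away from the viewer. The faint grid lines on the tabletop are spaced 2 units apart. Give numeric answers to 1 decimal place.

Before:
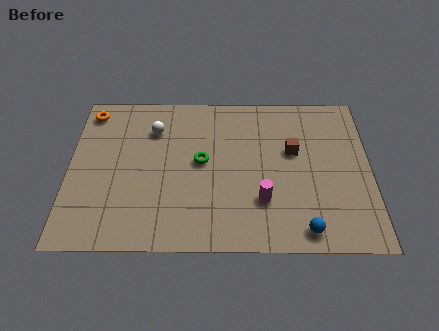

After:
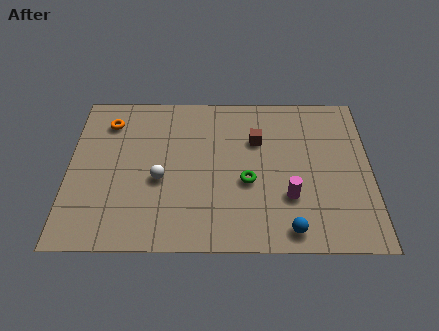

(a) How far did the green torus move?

2.2

The green torus was near (5.5, 4.6) before and (7.4, 3.5) after, so it travelled √(1.9² + 1.1²) ≈ 2.2 units.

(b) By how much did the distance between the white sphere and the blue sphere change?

-2.3

Before: roughly 8.2 units apart; after: 5.9. That's 2.3 units closer together.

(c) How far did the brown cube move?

1.6

The brown cube moved from about (9.3, 5.2) to (7.8, 5.8), a distance of √(1.5² + 0.6²) ≈ 1.6.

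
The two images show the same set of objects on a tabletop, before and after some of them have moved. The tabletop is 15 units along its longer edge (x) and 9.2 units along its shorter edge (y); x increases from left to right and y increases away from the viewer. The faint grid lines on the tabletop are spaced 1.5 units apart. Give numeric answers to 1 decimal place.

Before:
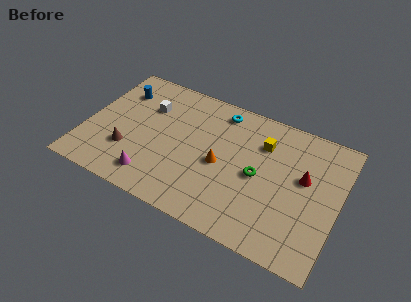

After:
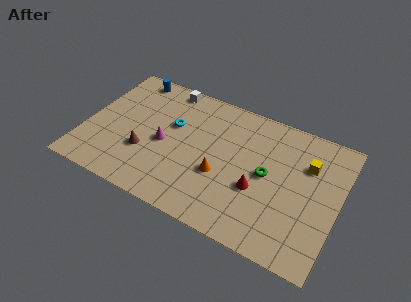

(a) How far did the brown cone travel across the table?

1.0

The brown cone moved from about (2.7, 2.8) to (3.7, 3.1), a distance of √(1.0² + 0.3²) ≈ 1.0.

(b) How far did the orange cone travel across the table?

0.7

The orange cone moved from about (8.1, 4.2) to (8.2, 3.5), a distance of √(0.1² + 0.7²) ≈ 0.7.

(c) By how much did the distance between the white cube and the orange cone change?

+1.0

The distance was about 5.2 in the first image and 6.2 in the second, so they moved 1.0 units further apart.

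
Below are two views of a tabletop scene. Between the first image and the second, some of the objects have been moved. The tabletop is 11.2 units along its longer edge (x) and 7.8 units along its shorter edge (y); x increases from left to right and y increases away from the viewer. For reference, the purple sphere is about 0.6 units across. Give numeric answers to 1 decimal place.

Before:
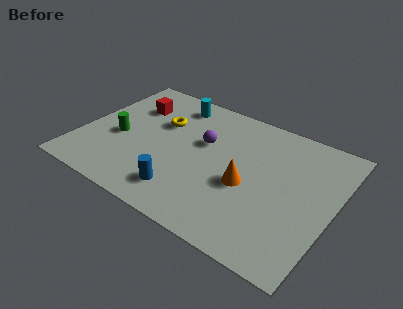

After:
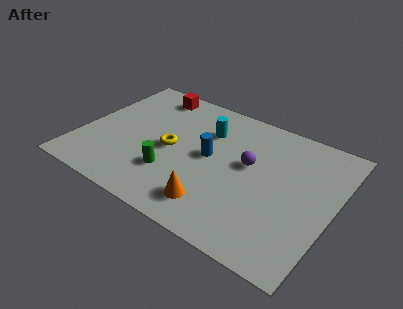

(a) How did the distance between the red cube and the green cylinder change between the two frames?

+2.5

The distance was about 2.3 in the first image and 4.8 in the second, so they moved 2.5 units further apart.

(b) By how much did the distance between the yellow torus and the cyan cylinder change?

+0.8

The distance was about 1.5 in the first image and 2.3 in the second, so they moved 0.8 units further apart.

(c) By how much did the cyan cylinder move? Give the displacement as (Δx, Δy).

(1.7, -1.0)

The cyan cylinder was at about (3.6, 6.6) and moved to about (5.3, 5.6).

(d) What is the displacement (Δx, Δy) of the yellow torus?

(0.7, -1.4)

From the two frames, the yellow torus sits at roughly (3.3, 5.1) before and (4.0, 3.7) after.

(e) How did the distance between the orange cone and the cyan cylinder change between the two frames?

-0.9

The distance was about 5.1 in the first image and 4.2 in the second, so they moved 0.9 units closer together.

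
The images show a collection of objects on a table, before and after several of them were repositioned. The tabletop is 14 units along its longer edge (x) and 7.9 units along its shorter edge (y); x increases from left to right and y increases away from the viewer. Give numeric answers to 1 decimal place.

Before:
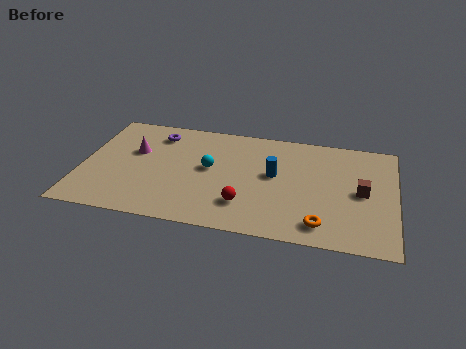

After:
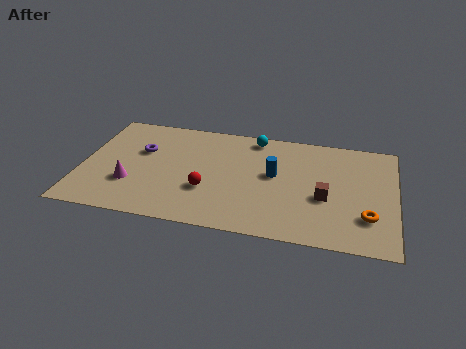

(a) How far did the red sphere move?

1.8

The red sphere moved from about (7.4, 2.0) to (5.7, 2.7), a distance of √(1.7² + 0.7²) ≈ 1.8.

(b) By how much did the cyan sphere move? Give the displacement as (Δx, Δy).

(1.9, 2.7)

The cyan sphere started near (5.7, 4.3) and ended near (7.6, 7.0).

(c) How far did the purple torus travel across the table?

1.5

From (3.2, 6.4) to (2.6, 5.0), the purple torus covered √(0.6² + 1.4²) ≈ 1.5 units.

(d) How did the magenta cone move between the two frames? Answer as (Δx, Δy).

(0.0, -2.4)

From the two frames, the magenta cone sits at roughly (2.3, 4.9) before and (2.3, 2.5) after.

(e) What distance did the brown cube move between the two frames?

1.7

The brown cube moved from about (12.5, 3.9) to (10.9, 3.2), a distance of √(1.6² + 0.7²) ≈ 1.7.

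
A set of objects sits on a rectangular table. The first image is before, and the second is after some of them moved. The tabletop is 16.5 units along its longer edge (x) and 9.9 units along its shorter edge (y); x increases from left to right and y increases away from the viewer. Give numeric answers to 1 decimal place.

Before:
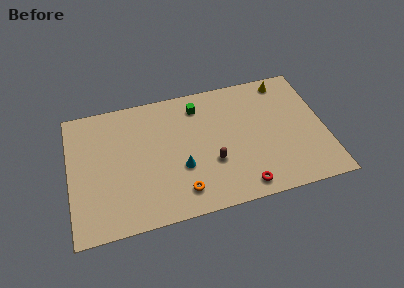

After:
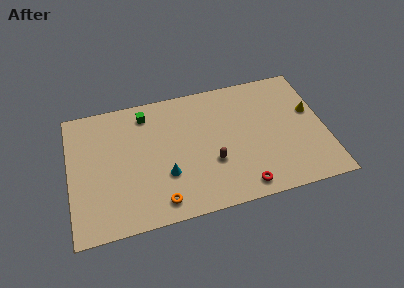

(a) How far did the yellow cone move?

3.2

The yellow cone moved from about (14.2, 8.7) to (15.7, 5.9), a distance of √(1.5² + 2.8²) ≈ 3.2.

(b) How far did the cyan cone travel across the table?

1.0

The cyan cone moved from about (7.1, 3.6) to (6.1, 3.3), a distance of √(1.0² + 0.3²) ≈ 1.0.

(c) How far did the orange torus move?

1.5

The orange torus moved from about (7.0, 1.8) to (5.6, 1.4), a distance of √(1.4² + 0.4²) ≈ 1.5.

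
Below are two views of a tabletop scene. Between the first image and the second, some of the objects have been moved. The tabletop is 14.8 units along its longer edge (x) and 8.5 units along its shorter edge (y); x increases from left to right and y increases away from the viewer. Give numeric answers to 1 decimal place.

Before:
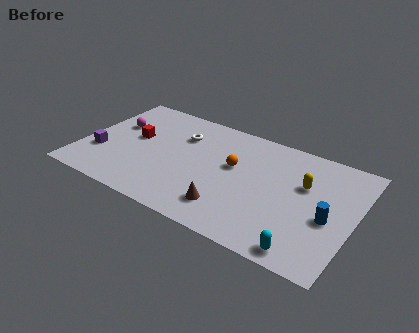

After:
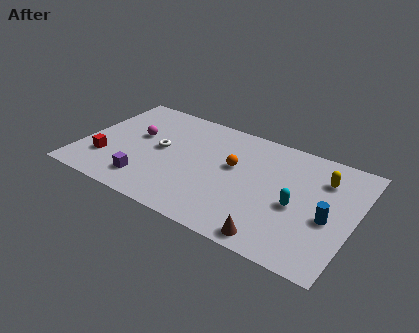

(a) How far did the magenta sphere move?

1.4

The magenta sphere moved from about (1.5, 5.4) to (2.8, 5.0), a distance of √(1.3² + 0.4²) ≈ 1.4.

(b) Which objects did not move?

the orange sphere and the blue cylinder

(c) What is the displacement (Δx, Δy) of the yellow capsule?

(0.9, 0.9)

The yellow capsule started near (12.0, 5.4) and ended near (12.9, 6.3).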